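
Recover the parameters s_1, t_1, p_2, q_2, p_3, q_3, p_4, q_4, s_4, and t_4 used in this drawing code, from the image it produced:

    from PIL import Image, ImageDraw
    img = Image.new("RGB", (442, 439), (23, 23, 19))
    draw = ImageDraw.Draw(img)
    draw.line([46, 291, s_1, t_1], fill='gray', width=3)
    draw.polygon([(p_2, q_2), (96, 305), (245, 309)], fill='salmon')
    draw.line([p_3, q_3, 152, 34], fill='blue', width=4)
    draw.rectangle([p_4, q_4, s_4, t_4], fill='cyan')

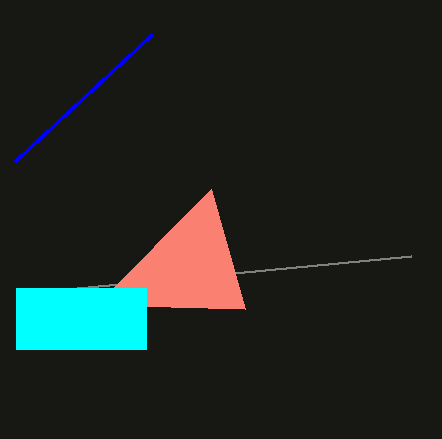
s_1 = 411, t_1 = 256, p_2 = 211, q_2 = 189, p_3 = 15, q_3 = 161, p_4 = 16, q_4 = 288, s_4 = 146, t_4 = 349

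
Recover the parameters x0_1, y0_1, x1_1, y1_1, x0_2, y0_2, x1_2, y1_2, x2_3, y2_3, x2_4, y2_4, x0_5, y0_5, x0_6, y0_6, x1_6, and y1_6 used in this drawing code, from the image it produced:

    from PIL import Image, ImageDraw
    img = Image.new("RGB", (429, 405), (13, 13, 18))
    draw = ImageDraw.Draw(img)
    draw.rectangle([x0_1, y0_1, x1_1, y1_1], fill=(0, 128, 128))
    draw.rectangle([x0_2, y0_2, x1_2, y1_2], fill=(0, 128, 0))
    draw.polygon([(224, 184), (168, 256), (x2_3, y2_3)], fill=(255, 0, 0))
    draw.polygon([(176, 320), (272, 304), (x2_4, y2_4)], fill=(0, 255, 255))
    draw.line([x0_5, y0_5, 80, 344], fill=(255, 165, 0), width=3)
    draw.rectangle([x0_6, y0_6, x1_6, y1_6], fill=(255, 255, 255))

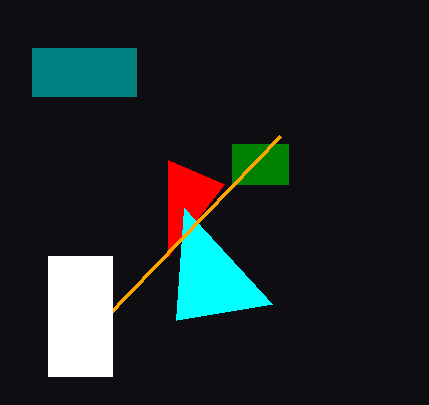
x0_1 = 32
y0_1 = 48
x1_1 = 136
y1_1 = 96
x0_2 = 232
y0_2 = 144
x1_2 = 288
y1_2 = 184
x2_3 = 168
y2_3 = 160
x2_4 = 184
y2_4 = 208
x0_5 = 280
y0_5 = 136
x0_6 = 48
y0_6 = 256
x1_6 = 112
y1_6 = 376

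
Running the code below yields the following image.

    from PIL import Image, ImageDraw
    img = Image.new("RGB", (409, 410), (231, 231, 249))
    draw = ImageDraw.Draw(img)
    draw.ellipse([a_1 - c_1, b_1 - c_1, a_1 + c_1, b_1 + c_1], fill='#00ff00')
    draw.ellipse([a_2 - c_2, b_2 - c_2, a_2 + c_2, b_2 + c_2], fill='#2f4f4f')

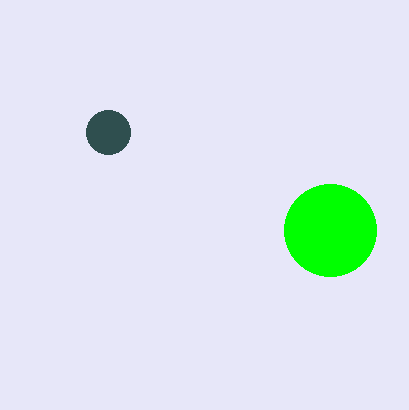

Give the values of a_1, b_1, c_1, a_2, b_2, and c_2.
a_1 = 330; b_1 = 230; c_1 = 46; a_2 = 108; b_2 = 132; c_2 = 22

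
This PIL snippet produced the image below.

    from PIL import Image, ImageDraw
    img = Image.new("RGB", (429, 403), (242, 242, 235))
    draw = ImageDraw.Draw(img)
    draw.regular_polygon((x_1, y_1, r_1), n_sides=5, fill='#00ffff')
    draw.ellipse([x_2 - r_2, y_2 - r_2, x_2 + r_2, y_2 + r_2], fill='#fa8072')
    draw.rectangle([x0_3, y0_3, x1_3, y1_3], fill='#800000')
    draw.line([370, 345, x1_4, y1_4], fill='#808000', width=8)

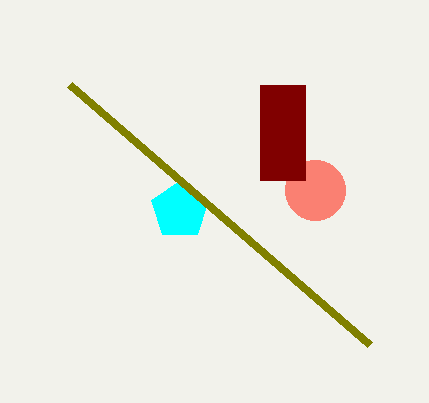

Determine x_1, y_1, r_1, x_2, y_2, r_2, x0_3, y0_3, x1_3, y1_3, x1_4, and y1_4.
x_1 = 180; y_1 = 210; r_1 = 30; x_2 = 315; y_2 = 190; r_2 = 30; x0_3 = 260; y0_3 = 85; x1_3 = 305; y1_3 = 180; x1_4 = 70; y1_4 = 85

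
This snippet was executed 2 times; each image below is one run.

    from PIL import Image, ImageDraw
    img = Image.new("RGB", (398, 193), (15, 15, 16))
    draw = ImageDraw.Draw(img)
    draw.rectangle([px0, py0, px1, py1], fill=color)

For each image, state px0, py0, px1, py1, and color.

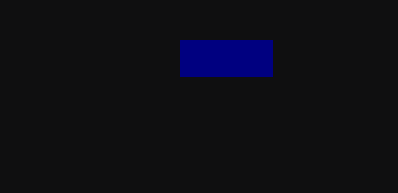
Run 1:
px0 = 180; py0 = 40; px1 = 272; py1 = 76; color = 'navy'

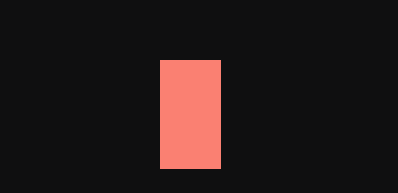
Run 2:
px0 = 160; py0 = 60; px1 = 220; py1 = 168; color = 'salmon'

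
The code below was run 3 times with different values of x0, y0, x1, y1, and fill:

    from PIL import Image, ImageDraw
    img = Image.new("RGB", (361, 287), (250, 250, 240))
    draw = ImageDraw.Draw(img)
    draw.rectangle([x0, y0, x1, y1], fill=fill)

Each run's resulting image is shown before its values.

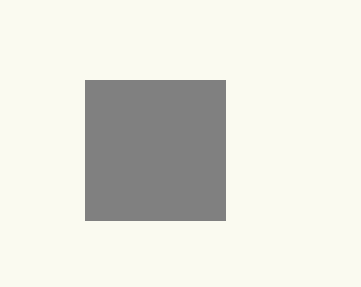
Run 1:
x0 = 85
y0 = 80
x1 = 225
y1 = 220
fill = 'gray'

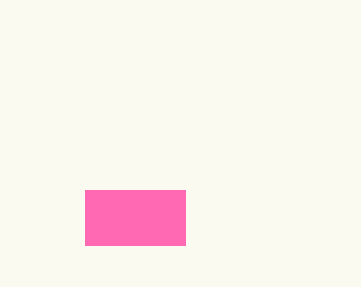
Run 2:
x0 = 85; y0 = 190; x1 = 185; y1 = 245; fill = 'hotpink'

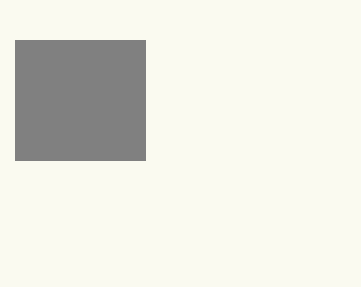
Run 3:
x0 = 15, y0 = 40, x1 = 145, y1 = 160, fill = 'gray'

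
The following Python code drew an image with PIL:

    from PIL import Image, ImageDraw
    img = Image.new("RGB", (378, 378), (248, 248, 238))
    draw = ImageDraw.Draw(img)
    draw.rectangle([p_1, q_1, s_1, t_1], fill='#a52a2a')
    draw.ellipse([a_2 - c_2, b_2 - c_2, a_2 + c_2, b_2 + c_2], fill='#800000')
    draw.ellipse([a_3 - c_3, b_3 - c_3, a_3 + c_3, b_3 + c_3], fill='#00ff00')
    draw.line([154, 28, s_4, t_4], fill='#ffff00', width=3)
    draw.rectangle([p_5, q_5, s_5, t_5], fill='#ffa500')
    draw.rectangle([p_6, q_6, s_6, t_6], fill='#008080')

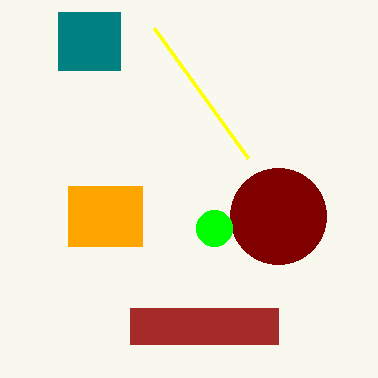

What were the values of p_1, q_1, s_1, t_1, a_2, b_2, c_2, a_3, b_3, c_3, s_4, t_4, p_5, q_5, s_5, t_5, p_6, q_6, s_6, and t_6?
p_1 = 130, q_1 = 308, s_1 = 278, t_1 = 344, a_2 = 278, b_2 = 216, c_2 = 48, a_3 = 214, b_3 = 228, c_3 = 18, s_4 = 248, t_4 = 158, p_5 = 68, q_5 = 186, s_5 = 142, t_5 = 246, p_6 = 58, q_6 = 12, s_6 = 120, t_6 = 70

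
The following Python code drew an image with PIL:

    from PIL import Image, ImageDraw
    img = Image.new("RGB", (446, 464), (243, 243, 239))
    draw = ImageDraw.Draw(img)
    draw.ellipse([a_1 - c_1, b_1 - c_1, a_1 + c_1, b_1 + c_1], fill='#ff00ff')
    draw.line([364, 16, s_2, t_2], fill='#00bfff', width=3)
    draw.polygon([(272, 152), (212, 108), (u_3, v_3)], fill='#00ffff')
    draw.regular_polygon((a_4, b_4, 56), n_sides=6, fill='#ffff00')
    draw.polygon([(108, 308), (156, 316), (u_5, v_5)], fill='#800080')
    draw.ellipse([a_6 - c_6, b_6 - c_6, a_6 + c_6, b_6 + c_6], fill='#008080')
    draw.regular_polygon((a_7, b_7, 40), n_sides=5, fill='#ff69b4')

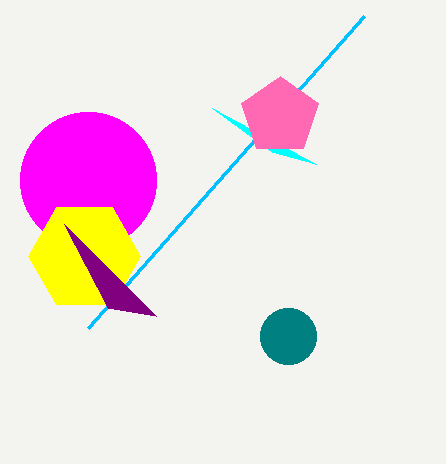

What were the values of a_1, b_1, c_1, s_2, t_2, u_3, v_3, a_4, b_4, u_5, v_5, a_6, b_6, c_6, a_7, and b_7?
a_1 = 88; b_1 = 180; c_1 = 68; s_2 = 88; t_2 = 328; u_3 = 316; v_3 = 164; a_4 = 84; b_4 = 256; u_5 = 64; v_5 = 224; a_6 = 288; b_6 = 336; c_6 = 28; a_7 = 280; b_7 = 116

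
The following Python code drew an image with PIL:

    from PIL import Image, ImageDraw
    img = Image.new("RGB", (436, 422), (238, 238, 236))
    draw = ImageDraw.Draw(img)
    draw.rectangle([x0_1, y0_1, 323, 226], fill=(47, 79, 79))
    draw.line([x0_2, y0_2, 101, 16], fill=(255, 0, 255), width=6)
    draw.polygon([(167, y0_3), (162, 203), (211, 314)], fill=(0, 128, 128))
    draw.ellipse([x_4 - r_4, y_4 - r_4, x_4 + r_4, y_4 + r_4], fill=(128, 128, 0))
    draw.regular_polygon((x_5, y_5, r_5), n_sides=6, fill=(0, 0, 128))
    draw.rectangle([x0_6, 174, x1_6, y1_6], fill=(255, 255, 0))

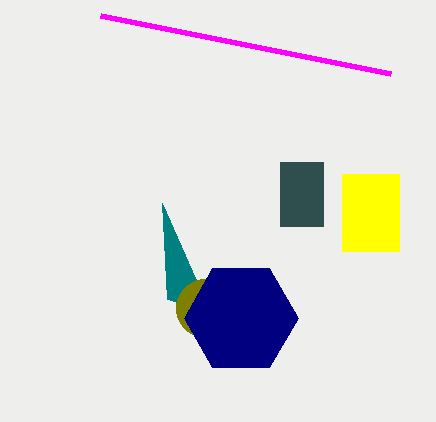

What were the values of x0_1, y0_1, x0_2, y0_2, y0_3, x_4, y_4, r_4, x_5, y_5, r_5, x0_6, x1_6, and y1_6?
x0_1 = 280
y0_1 = 162
x0_2 = 391
y0_2 = 74
y0_3 = 299
x_4 = 205
y_4 = 308
r_4 = 29
x_5 = 241
y_5 = 318
r_5 = 57
x0_6 = 342
x1_6 = 399
y1_6 = 251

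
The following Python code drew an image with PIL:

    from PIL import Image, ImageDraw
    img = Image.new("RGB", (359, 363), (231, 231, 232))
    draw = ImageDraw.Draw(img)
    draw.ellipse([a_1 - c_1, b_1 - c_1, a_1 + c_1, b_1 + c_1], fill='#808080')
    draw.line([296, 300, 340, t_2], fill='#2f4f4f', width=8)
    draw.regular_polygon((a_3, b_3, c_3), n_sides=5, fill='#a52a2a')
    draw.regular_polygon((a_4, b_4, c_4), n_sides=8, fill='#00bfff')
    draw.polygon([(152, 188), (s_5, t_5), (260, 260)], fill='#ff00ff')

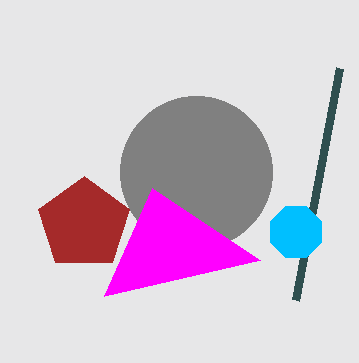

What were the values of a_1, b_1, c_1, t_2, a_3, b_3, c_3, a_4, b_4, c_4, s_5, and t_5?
a_1 = 196
b_1 = 172
c_1 = 76
t_2 = 68
a_3 = 84
b_3 = 224
c_3 = 48
a_4 = 296
b_4 = 232
c_4 = 28
s_5 = 104
t_5 = 296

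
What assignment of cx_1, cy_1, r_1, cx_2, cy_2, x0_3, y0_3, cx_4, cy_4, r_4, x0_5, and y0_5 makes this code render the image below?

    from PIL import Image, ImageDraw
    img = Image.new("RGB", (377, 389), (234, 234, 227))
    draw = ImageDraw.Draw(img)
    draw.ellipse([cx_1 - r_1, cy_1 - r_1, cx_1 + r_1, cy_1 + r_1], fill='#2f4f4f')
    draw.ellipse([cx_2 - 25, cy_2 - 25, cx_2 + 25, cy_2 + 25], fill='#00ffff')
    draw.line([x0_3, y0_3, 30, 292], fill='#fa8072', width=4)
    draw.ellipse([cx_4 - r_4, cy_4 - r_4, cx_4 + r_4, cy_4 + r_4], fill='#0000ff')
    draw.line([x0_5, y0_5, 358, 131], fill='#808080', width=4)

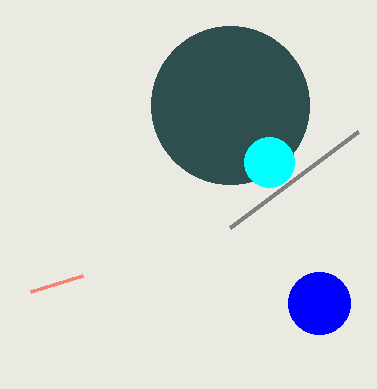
cx_1 = 230, cy_1 = 105, r_1 = 79, cx_2 = 269, cy_2 = 162, x0_3 = 82, y0_3 = 276, cx_4 = 319, cy_4 = 303, r_4 = 31, x0_5 = 230, y0_5 = 227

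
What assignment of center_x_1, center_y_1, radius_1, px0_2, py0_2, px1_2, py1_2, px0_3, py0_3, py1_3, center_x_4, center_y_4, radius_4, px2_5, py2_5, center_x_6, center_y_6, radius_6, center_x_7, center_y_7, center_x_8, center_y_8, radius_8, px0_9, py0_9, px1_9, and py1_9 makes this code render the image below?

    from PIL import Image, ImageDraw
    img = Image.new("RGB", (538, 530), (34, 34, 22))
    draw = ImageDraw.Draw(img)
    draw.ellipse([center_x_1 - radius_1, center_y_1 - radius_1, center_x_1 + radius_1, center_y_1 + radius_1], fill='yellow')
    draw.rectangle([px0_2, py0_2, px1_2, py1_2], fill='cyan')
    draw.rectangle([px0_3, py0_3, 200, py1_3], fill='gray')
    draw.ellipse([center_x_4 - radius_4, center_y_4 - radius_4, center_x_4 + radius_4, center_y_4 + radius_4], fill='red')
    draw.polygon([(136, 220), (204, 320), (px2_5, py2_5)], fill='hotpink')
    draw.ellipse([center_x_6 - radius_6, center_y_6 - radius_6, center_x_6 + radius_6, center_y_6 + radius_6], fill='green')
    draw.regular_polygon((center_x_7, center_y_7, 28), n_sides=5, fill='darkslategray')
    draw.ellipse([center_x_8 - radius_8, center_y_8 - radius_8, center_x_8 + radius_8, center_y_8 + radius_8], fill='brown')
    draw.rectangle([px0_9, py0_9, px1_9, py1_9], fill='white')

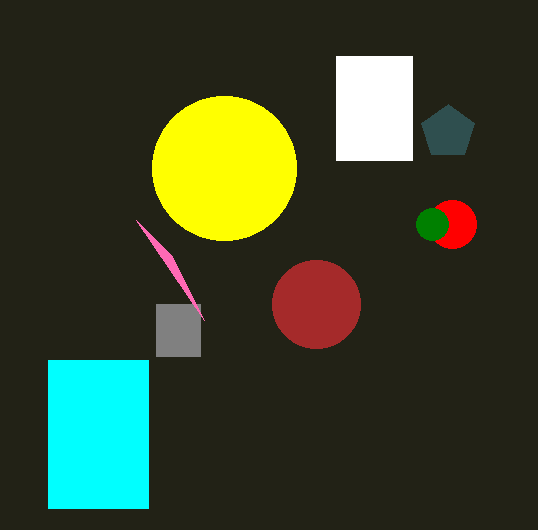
center_x_1 = 224
center_y_1 = 168
radius_1 = 72
px0_2 = 48
py0_2 = 360
px1_2 = 148
py1_2 = 508
px0_3 = 156
py0_3 = 304
py1_3 = 356
center_x_4 = 452
center_y_4 = 224
radius_4 = 24
px2_5 = 172
py2_5 = 256
center_x_6 = 432
center_y_6 = 224
radius_6 = 16
center_x_7 = 448
center_y_7 = 132
center_x_8 = 316
center_y_8 = 304
radius_8 = 44
px0_9 = 336
py0_9 = 56
px1_9 = 412
py1_9 = 160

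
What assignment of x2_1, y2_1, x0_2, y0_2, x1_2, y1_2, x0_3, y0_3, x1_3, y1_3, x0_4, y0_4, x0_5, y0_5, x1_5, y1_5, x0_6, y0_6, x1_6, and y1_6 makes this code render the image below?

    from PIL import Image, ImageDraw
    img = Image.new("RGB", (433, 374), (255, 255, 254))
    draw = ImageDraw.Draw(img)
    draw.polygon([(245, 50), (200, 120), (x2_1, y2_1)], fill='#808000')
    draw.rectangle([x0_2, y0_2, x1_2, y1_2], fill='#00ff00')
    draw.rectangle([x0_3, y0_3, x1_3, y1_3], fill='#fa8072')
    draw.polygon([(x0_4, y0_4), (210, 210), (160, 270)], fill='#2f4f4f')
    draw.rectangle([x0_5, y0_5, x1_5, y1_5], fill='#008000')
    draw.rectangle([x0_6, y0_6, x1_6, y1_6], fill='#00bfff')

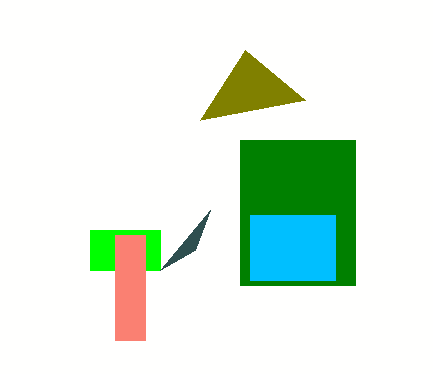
x2_1 = 305; y2_1 = 100; x0_2 = 90; y0_2 = 230; x1_2 = 160; y1_2 = 270; x0_3 = 115; y0_3 = 235; x1_3 = 145; y1_3 = 340; x0_4 = 195; y0_4 = 250; x0_5 = 240; y0_5 = 140; x1_5 = 355; y1_5 = 285; x0_6 = 250; y0_6 = 215; x1_6 = 335; y1_6 = 280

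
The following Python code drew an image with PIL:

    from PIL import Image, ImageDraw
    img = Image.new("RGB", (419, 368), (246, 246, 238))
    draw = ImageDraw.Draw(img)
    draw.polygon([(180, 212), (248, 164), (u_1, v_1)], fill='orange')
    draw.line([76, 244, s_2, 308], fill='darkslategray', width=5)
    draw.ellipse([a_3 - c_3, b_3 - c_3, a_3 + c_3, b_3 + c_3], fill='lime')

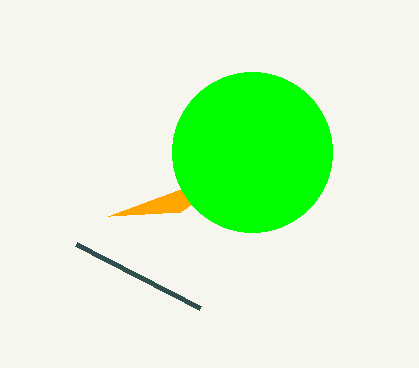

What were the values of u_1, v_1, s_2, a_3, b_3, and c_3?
u_1 = 108; v_1 = 216; s_2 = 200; a_3 = 252; b_3 = 152; c_3 = 80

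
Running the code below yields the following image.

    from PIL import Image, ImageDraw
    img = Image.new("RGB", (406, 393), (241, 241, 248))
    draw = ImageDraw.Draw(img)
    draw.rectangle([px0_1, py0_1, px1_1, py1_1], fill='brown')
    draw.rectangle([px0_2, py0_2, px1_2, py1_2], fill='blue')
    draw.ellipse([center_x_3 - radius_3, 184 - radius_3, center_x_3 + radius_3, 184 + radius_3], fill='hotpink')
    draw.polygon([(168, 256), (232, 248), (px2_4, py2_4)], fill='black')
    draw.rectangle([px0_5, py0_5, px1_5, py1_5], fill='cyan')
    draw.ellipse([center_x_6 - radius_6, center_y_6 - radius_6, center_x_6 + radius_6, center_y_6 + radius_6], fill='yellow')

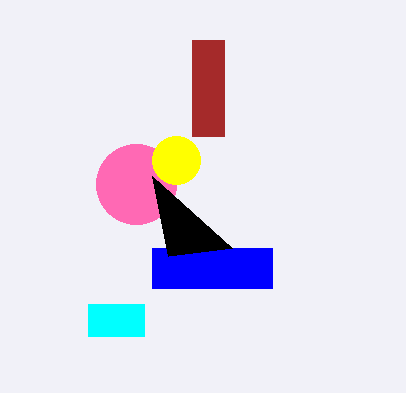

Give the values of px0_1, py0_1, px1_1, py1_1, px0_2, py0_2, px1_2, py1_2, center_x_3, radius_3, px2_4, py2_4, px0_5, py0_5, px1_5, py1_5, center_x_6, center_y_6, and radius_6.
px0_1 = 192; py0_1 = 40; px1_1 = 224; py1_1 = 136; px0_2 = 152; py0_2 = 248; px1_2 = 272; py1_2 = 288; center_x_3 = 136; radius_3 = 40; px2_4 = 152; py2_4 = 176; px0_5 = 88; py0_5 = 304; px1_5 = 144; py1_5 = 336; center_x_6 = 176; center_y_6 = 160; radius_6 = 24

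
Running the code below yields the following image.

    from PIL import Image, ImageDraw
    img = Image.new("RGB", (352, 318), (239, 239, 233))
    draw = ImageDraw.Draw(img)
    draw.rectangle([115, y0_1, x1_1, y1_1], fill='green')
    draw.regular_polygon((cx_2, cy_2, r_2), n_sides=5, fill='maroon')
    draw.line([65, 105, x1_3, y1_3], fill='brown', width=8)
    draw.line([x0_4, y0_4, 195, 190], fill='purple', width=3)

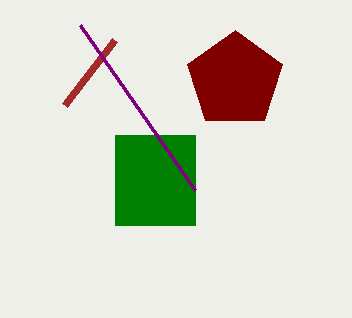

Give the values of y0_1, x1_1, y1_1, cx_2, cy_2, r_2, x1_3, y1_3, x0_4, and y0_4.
y0_1 = 135, x1_1 = 195, y1_1 = 225, cx_2 = 235, cy_2 = 80, r_2 = 50, x1_3 = 115, y1_3 = 40, x0_4 = 80, y0_4 = 25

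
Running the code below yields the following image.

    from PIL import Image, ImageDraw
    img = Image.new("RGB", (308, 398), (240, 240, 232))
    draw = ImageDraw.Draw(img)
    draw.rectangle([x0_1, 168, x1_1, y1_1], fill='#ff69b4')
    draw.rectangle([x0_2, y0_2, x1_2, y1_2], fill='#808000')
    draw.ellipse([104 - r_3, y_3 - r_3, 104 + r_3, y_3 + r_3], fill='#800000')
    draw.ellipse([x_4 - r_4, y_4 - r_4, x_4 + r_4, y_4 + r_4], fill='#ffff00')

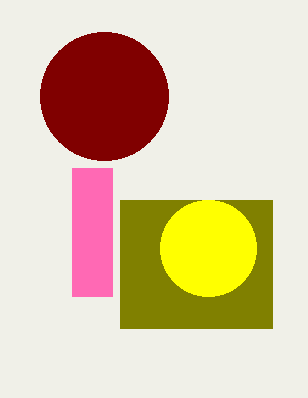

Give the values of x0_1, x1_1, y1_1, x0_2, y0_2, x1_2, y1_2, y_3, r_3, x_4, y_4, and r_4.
x0_1 = 72; x1_1 = 112; y1_1 = 296; x0_2 = 120; y0_2 = 200; x1_2 = 272; y1_2 = 328; y_3 = 96; r_3 = 64; x_4 = 208; y_4 = 248; r_4 = 48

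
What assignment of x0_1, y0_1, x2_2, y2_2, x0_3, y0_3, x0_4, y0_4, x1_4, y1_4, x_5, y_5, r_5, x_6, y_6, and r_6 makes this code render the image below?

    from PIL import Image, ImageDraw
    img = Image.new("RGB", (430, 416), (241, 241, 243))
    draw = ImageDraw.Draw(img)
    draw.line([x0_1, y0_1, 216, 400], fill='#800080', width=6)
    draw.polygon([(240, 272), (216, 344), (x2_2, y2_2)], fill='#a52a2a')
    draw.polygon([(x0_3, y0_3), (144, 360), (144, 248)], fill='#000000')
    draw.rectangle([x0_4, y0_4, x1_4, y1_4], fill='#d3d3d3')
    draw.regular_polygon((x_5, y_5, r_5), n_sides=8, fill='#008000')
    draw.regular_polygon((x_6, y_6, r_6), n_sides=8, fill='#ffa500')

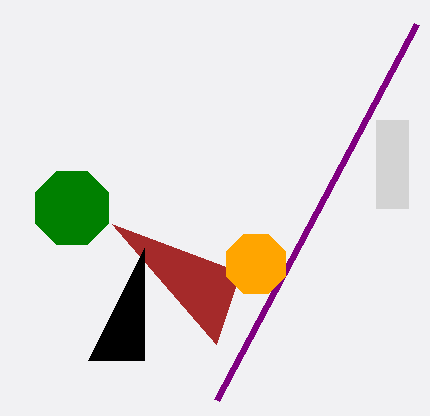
x0_1 = 416, y0_1 = 24, x2_2 = 112, y2_2 = 224, x0_3 = 88, y0_3 = 360, x0_4 = 376, y0_4 = 120, x1_4 = 408, y1_4 = 208, x_5 = 72, y_5 = 208, r_5 = 40, x_6 = 256, y_6 = 264, r_6 = 32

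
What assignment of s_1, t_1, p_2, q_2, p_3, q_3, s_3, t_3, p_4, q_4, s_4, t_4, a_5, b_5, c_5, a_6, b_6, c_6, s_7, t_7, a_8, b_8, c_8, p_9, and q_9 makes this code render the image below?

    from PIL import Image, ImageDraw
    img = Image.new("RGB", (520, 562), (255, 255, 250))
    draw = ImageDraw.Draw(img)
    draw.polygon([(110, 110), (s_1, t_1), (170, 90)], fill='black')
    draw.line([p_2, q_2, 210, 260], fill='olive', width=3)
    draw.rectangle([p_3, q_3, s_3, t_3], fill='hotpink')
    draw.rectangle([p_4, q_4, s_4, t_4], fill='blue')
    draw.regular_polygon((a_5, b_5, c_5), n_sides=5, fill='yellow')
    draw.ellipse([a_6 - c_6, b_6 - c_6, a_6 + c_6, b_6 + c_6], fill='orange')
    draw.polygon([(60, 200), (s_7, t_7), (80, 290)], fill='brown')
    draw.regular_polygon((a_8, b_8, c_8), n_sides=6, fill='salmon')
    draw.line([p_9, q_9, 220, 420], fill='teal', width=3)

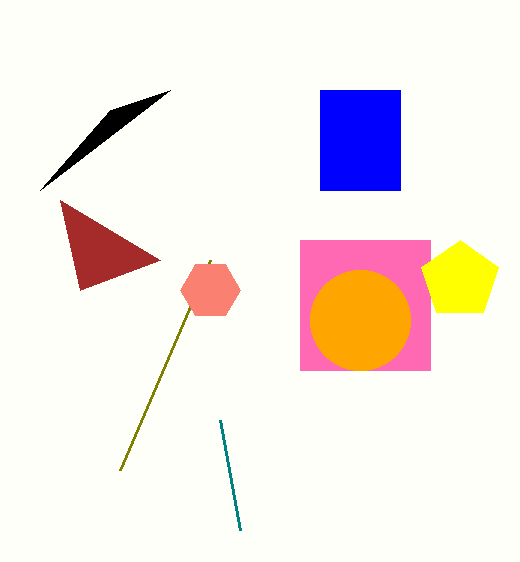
s_1 = 40
t_1 = 190
p_2 = 120
q_2 = 470
p_3 = 300
q_3 = 240
s_3 = 430
t_3 = 370
p_4 = 320
q_4 = 90
s_4 = 400
t_4 = 190
a_5 = 460
b_5 = 280
c_5 = 40
a_6 = 360
b_6 = 320
c_6 = 50
s_7 = 160
t_7 = 260
a_8 = 210
b_8 = 290
c_8 = 30
p_9 = 240
q_9 = 530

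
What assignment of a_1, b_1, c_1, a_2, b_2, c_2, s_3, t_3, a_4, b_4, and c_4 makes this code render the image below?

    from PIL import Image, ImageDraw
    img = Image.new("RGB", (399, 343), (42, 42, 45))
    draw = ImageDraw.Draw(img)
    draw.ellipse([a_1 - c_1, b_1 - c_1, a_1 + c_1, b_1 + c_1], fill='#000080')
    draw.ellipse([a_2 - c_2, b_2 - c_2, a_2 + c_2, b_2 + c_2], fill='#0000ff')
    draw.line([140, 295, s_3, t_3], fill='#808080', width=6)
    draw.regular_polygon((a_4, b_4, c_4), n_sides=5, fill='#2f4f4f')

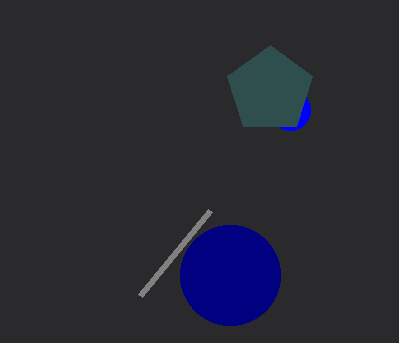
a_1 = 230; b_1 = 275; c_1 = 50; a_2 = 290; b_2 = 110; c_2 = 20; s_3 = 210; t_3 = 210; a_4 = 270; b_4 = 90; c_4 = 45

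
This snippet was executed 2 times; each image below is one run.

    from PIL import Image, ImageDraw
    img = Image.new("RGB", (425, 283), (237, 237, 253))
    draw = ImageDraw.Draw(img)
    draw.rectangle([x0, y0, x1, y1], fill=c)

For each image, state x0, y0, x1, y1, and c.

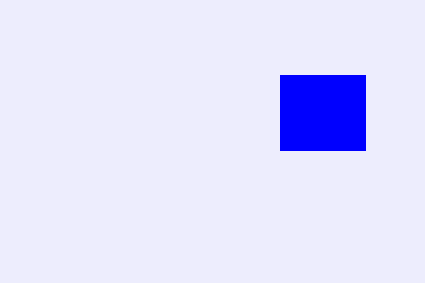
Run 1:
x0 = 280; y0 = 75; x1 = 365; y1 = 150; c = 'blue'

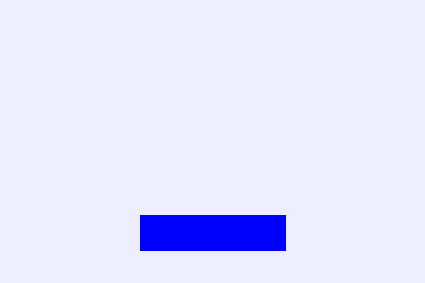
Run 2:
x0 = 140
y0 = 215
x1 = 285
y1 = 250
c = 'blue'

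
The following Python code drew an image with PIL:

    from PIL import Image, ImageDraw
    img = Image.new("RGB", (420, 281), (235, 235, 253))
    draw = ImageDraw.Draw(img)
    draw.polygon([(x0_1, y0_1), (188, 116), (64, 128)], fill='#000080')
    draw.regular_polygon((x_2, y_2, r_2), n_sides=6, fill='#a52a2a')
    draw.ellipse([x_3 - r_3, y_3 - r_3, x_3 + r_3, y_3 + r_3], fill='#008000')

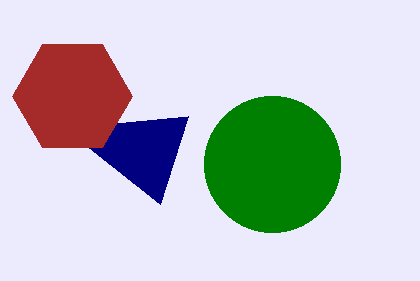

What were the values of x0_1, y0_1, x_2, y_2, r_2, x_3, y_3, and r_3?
x0_1 = 160, y0_1 = 204, x_2 = 72, y_2 = 96, r_2 = 60, x_3 = 272, y_3 = 164, r_3 = 68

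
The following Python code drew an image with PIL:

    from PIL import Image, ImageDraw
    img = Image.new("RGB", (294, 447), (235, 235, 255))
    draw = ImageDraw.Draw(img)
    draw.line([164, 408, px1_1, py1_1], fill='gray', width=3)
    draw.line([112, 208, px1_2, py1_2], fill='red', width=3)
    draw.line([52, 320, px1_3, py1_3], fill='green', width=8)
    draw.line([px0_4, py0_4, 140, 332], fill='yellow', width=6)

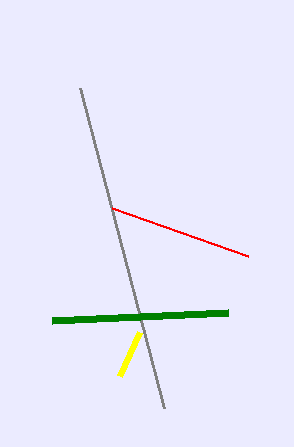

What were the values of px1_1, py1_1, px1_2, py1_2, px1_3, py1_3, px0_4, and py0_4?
px1_1 = 80
py1_1 = 88
px1_2 = 248
py1_2 = 256
px1_3 = 228
py1_3 = 312
px0_4 = 120
py0_4 = 376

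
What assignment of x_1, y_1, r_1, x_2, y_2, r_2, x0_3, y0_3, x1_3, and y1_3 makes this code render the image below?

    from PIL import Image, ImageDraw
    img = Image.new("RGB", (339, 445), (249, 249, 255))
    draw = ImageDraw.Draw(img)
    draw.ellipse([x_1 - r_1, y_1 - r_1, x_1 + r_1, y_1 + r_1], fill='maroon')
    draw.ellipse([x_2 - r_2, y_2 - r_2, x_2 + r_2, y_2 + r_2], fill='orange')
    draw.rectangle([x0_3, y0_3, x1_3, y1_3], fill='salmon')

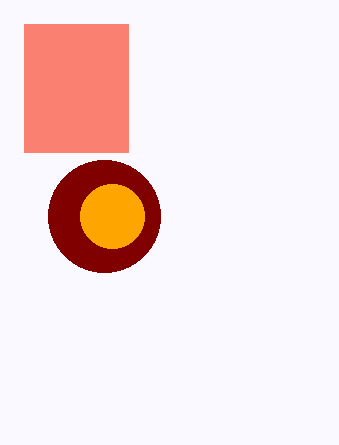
x_1 = 104, y_1 = 216, r_1 = 56, x_2 = 112, y_2 = 216, r_2 = 32, x0_3 = 24, y0_3 = 24, x1_3 = 128, y1_3 = 152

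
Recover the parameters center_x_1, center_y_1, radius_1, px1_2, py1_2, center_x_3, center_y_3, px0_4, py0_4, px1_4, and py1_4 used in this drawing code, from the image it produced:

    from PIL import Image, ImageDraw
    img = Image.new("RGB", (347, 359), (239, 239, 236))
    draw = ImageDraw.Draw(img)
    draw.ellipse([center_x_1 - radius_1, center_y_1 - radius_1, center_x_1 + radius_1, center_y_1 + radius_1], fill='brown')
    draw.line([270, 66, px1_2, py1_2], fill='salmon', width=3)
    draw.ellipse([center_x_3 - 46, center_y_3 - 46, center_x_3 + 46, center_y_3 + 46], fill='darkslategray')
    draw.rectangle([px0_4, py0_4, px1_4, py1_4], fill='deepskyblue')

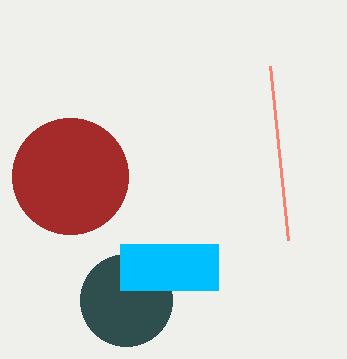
center_x_1 = 70; center_y_1 = 176; radius_1 = 58; px1_2 = 288; py1_2 = 240; center_x_3 = 126; center_y_3 = 300; px0_4 = 120; py0_4 = 244; px1_4 = 218; py1_4 = 290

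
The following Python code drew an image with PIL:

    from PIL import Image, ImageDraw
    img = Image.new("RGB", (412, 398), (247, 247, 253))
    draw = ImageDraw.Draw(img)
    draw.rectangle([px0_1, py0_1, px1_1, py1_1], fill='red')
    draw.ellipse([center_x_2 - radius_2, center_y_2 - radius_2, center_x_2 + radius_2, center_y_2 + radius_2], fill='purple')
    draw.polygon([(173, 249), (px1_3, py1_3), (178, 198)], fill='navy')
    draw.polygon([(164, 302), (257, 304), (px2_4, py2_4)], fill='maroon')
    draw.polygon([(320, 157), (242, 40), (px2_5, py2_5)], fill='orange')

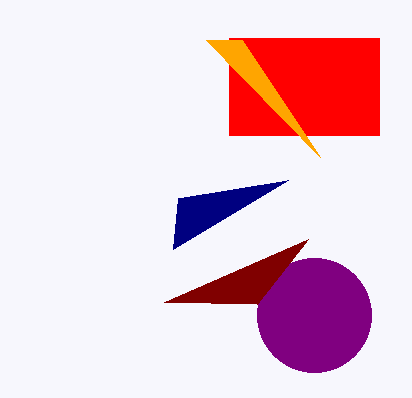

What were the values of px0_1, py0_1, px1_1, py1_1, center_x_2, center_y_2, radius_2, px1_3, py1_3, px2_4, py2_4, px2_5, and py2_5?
px0_1 = 229; py0_1 = 38; px1_1 = 379; py1_1 = 135; center_x_2 = 314; center_y_2 = 315; radius_2 = 57; px1_3 = 288; py1_3 = 180; px2_4 = 308; py2_4 = 239; px2_5 = 206; py2_5 = 40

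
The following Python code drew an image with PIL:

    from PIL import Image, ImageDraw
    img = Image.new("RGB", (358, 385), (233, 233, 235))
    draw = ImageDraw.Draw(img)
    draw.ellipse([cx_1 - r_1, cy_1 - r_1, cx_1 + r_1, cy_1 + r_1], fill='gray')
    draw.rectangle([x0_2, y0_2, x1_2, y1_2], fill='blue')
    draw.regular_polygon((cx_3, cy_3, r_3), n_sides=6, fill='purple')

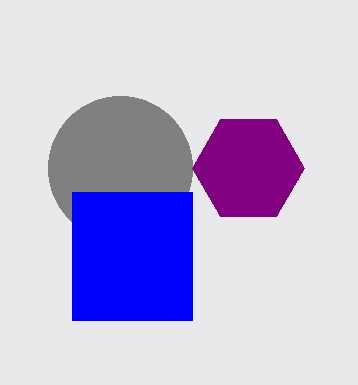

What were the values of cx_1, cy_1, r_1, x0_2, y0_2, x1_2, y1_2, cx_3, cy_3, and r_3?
cx_1 = 120, cy_1 = 168, r_1 = 72, x0_2 = 72, y0_2 = 192, x1_2 = 192, y1_2 = 320, cx_3 = 248, cy_3 = 168, r_3 = 56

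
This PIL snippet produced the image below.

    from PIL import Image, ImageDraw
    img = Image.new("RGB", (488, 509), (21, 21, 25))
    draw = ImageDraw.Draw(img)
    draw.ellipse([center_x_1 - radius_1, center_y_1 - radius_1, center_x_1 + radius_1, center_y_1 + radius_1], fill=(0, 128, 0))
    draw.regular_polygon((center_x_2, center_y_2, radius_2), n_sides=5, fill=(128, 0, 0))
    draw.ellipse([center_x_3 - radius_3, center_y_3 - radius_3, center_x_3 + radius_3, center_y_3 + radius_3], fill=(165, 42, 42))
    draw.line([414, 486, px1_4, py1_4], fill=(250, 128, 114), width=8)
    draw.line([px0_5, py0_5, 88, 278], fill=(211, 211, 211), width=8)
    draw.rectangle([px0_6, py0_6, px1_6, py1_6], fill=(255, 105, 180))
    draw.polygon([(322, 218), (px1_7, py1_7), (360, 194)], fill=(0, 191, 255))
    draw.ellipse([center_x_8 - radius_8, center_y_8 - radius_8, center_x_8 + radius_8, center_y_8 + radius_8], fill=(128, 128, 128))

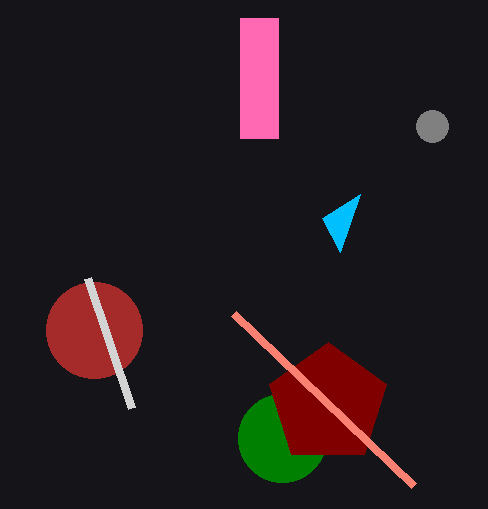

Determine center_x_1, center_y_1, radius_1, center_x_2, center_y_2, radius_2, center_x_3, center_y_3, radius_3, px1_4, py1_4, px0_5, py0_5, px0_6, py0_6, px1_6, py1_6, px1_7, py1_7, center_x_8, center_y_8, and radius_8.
center_x_1 = 282
center_y_1 = 438
radius_1 = 44
center_x_2 = 328
center_y_2 = 404
radius_2 = 62
center_x_3 = 94
center_y_3 = 330
radius_3 = 48
px1_4 = 234
py1_4 = 314
px0_5 = 132
py0_5 = 408
px0_6 = 240
py0_6 = 18
px1_6 = 278
py1_6 = 138
px1_7 = 340
py1_7 = 252
center_x_8 = 432
center_y_8 = 126
radius_8 = 16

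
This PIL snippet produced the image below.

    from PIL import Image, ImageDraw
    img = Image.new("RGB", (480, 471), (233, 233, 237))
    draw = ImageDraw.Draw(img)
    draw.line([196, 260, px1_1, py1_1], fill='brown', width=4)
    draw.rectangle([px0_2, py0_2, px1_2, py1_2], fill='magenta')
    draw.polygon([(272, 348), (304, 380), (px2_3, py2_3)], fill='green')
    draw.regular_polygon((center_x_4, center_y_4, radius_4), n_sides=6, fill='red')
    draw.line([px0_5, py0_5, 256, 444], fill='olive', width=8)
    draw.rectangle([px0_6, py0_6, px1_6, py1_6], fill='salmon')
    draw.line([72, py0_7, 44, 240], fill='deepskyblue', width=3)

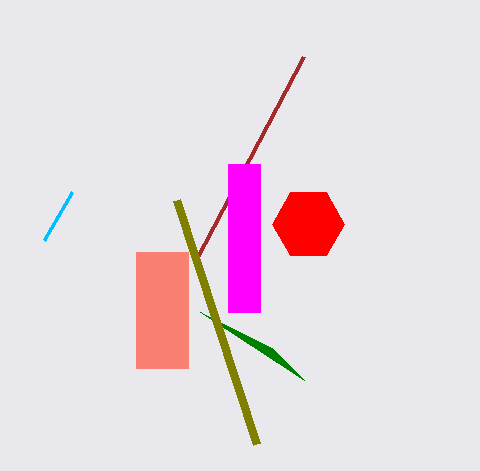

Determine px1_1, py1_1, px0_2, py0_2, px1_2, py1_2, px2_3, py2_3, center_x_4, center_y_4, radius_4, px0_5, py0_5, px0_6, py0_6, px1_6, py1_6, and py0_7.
px1_1 = 304; py1_1 = 56; px0_2 = 228; py0_2 = 164; px1_2 = 260; py1_2 = 312; px2_3 = 200; py2_3 = 312; center_x_4 = 308; center_y_4 = 224; radius_4 = 36; px0_5 = 176; py0_5 = 200; px0_6 = 136; py0_6 = 252; px1_6 = 188; py1_6 = 368; py0_7 = 192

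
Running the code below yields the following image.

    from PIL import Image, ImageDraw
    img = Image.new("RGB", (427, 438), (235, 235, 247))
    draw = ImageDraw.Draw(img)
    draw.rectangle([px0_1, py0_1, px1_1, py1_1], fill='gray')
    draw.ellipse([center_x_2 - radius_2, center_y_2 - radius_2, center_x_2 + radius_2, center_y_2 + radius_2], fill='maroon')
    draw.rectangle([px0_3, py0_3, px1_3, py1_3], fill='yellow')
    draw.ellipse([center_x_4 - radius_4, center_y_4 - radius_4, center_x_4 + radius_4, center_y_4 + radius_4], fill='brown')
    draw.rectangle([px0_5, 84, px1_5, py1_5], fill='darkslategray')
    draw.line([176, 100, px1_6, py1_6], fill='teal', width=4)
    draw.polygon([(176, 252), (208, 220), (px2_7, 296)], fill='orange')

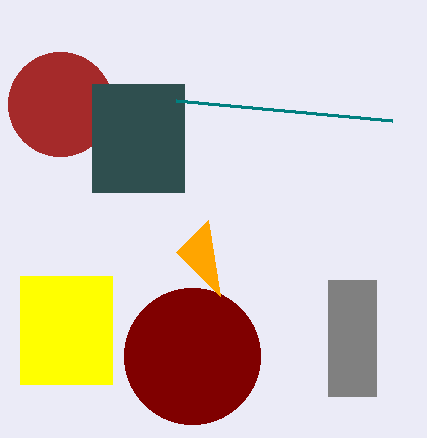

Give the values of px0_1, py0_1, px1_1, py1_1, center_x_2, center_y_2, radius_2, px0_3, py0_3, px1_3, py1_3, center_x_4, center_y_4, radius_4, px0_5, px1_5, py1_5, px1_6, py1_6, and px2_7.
px0_1 = 328
py0_1 = 280
px1_1 = 376
py1_1 = 396
center_x_2 = 192
center_y_2 = 356
radius_2 = 68
px0_3 = 20
py0_3 = 276
px1_3 = 112
py1_3 = 384
center_x_4 = 60
center_y_4 = 104
radius_4 = 52
px0_5 = 92
px1_5 = 184
py1_5 = 192
px1_6 = 392
py1_6 = 120
px2_7 = 220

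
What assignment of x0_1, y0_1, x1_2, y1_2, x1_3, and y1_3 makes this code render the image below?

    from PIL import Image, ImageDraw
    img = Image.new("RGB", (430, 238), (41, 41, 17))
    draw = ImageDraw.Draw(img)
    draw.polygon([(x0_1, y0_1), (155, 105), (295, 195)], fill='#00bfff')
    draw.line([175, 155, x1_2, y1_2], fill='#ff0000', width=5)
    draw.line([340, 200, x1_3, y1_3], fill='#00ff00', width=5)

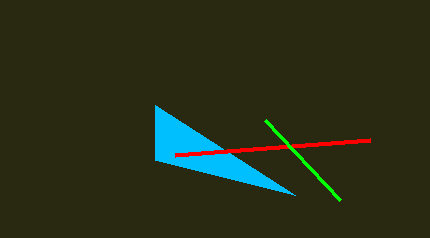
x0_1 = 155; y0_1 = 160; x1_2 = 370; y1_2 = 140; x1_3 = 265; y1_3 = 120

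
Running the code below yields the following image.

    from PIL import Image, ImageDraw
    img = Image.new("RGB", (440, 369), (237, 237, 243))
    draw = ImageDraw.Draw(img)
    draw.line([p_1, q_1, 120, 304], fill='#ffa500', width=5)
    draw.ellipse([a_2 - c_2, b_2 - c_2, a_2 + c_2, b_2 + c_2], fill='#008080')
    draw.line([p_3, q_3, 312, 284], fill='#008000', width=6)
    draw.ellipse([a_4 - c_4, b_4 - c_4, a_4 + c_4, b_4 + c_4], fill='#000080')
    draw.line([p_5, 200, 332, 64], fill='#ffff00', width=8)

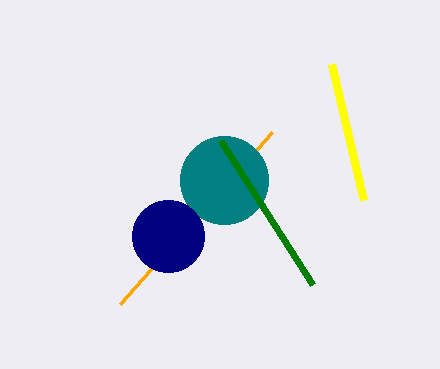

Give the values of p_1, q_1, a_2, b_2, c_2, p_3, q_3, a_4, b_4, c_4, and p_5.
p_1 = 272
q_1 = 132
a_2 = 224
b_2 = 180
c_2 = 44
p_3 = 220
q_3 = 140
a_4 = 168
b_4 = 236
c_4 = 36
p_5 = 364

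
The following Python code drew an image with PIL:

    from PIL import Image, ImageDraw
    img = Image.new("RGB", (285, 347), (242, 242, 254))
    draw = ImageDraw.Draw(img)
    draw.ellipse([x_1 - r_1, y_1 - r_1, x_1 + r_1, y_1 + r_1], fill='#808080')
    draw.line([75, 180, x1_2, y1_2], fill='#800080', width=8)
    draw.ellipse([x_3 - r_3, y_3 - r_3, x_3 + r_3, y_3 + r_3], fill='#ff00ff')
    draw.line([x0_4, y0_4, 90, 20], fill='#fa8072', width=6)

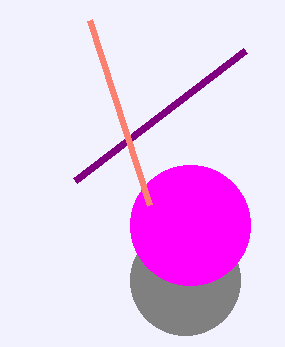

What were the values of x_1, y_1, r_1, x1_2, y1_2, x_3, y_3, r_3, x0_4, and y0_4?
x_1 = 185
y_1 = 280
r_1 = 55
x1_2 = 245
y1_2 = 50
x_3 = 190
y_3 = 225
r_3 = 60
x0_4 = 150
y0_4 = 205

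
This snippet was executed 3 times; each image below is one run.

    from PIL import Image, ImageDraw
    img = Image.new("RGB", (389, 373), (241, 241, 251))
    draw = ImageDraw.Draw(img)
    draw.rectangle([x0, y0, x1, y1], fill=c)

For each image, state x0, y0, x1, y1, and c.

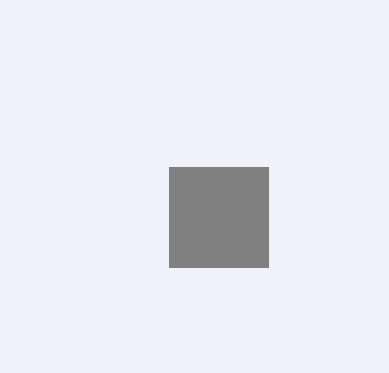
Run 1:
x0 = 169; y0 = 167; x1 = 268; y1 = 267; c = 'gray'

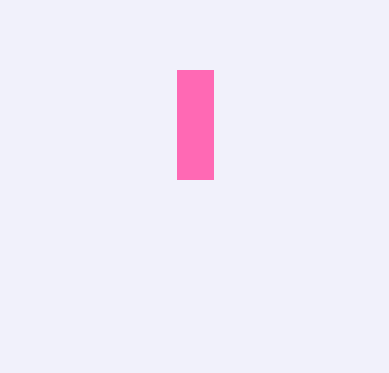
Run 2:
x0 = 177
y0 = 70
x1 = 213
y1 = 179
c = 'hotpink'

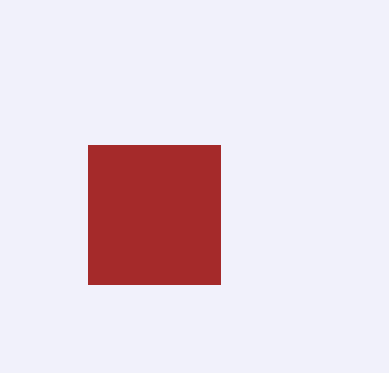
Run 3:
x0 = 88, y0 = 145, x1 = 220, y1 = 284, c = 'brown'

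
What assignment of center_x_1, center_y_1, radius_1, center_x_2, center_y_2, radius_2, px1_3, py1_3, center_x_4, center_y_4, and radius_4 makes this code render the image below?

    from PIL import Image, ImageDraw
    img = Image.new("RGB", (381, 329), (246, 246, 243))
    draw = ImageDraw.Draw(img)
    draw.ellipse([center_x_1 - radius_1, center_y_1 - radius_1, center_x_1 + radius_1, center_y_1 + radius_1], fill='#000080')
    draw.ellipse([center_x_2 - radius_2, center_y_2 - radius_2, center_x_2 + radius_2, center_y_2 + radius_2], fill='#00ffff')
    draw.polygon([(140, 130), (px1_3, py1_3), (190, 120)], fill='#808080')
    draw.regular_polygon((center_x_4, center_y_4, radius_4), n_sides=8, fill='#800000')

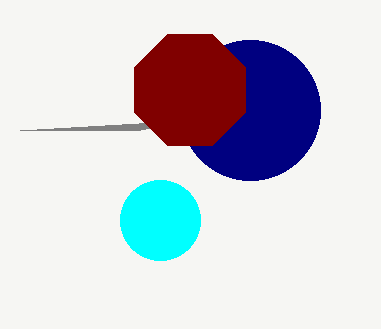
center_x_1 = 250, center_y_1 = 110, radius_1 = 70, center_x_2 = 160, center_y_2 = 220, radius_2 = 40, px1_3 = 20, py1_3 = 130, center_x_4 = 190, center_y_4 = 90, radius_4 = 60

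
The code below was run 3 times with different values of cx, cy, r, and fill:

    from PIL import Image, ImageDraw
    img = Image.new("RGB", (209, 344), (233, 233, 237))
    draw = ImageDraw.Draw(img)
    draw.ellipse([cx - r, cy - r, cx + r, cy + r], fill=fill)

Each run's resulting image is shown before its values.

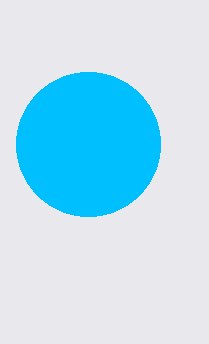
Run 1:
cx = 88, cy = 144, r = 72, fill = 'deepskyblue'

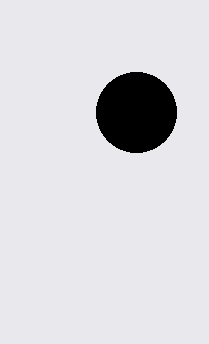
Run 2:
cx = 136, cy = 112, r = 40, fill = 'black'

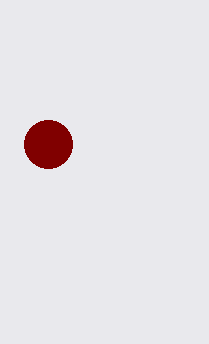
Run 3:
cx = 48, cy = 144, r = 24, fill = 'maroon'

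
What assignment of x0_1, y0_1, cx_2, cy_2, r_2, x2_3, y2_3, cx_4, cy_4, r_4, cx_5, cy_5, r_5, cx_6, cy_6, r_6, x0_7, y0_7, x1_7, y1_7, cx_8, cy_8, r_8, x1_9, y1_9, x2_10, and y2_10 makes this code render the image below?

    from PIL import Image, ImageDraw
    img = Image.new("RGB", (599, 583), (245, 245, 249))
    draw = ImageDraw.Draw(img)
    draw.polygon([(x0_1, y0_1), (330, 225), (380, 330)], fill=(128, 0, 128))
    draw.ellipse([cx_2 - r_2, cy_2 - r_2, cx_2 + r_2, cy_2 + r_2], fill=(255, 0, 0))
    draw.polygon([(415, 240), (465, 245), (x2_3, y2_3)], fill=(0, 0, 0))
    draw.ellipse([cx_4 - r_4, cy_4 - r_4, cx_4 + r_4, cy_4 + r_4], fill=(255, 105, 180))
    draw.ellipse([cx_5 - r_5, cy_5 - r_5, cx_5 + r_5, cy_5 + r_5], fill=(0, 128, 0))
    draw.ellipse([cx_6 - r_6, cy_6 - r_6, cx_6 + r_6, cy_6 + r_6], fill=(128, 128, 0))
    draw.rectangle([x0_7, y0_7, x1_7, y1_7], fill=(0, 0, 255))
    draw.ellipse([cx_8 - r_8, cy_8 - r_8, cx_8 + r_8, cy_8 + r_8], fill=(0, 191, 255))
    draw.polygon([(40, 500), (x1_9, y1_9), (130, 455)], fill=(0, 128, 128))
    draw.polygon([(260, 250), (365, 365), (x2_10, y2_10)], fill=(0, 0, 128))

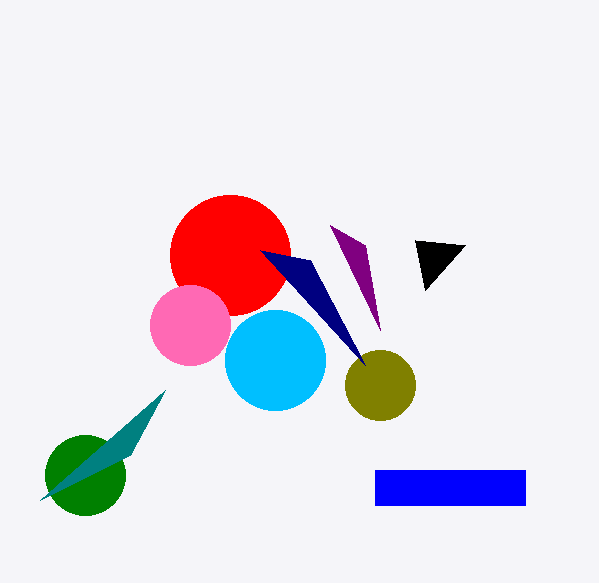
x0_1 = 365
y0_1 = 245
cx_2 = 230
cy_2 = 255
r_2 = 60
x2_3 = 425
y2_3 = 290
cx_4 = 190
cy_4 = 325
r_4 = 40
cx_5 = 85
cy_5 = 475
r_5 = 40
cx_6 = 380
cy_6 = 385
r_6 = 35
x0_7 = 375
y0_7 = 470
x1_7 = 525
y1_7 = 505
cx_8 = 275
cy_8 = 360
r_8 = 50
x1_9 = 165
y1_9 = 390
x2_10 = 310
y2_10 = 260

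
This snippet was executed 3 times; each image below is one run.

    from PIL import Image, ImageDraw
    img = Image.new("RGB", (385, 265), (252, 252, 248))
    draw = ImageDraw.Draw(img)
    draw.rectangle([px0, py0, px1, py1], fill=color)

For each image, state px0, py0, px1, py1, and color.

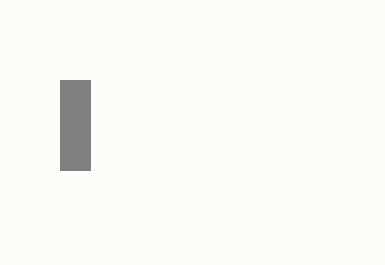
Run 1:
px0 = 60, py0 = 80, px1 = 90, py1 = 170, color = 'gray'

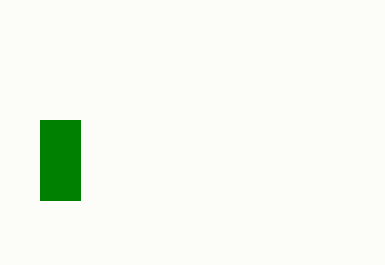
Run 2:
px0 = 40, py0 = 120, px1 = 80, py1 = 200, color = 'green'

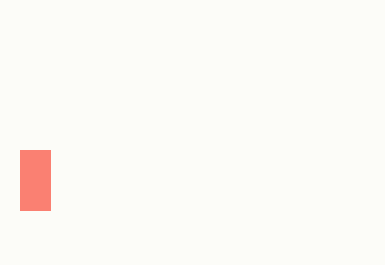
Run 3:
px0 = 20, py0 = 150, px1 = 50, py1 = 210, color = 'salmon'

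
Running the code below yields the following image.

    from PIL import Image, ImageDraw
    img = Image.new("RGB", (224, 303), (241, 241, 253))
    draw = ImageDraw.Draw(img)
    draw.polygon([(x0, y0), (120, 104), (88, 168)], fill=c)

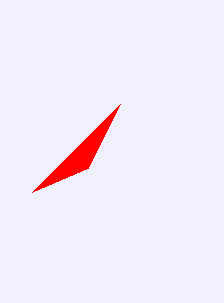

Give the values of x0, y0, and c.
x0 = 32
y0 = 192
c = 'red'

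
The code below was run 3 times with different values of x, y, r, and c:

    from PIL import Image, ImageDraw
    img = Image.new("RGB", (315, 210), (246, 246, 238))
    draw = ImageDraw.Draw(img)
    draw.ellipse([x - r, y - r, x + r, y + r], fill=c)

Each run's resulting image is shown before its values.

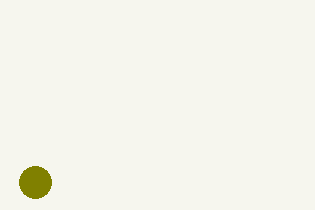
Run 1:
x = 35; y = 182; r = 16; c = 'olive'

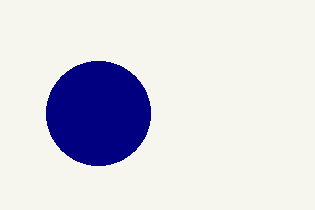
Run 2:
x = 98, y = 113, r = 52, c = 'navy'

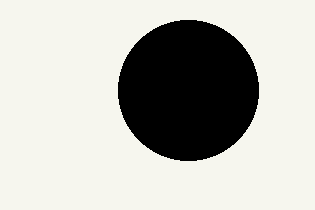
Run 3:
x = 188, y = 90, r = 70, c = 'black'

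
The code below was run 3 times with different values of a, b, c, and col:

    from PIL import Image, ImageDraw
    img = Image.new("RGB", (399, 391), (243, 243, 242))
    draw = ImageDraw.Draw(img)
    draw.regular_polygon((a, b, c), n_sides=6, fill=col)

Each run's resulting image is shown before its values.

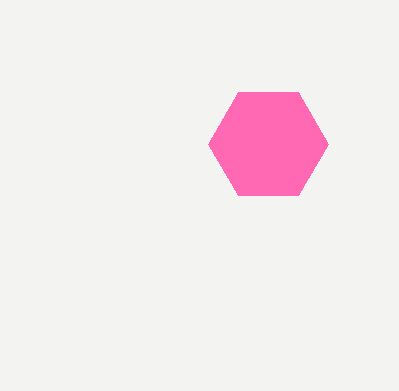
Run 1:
a = 268; b = 144; c = 60; col = 'hotpink'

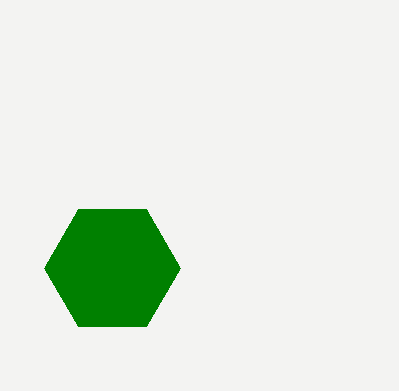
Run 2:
a = 112, b = 268, c = 68, col = 'green'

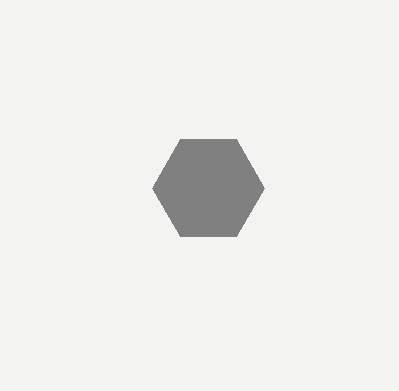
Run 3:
a = 208
b = 188
c = 56
col = 'gray'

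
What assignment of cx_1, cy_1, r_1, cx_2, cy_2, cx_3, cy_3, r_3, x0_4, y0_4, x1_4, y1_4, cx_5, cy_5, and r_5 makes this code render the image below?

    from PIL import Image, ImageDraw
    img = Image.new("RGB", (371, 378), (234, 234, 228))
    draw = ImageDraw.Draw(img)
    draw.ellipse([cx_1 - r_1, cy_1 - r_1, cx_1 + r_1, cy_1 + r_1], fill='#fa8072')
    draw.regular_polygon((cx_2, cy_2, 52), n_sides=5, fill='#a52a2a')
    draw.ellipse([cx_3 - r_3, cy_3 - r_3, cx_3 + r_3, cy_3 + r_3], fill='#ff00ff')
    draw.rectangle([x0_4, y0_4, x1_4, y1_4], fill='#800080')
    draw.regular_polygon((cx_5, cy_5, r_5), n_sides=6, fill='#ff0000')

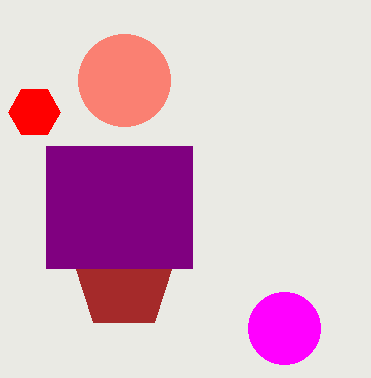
cx_1 = 124, cy_1 = 80, r_1 = 46, cx_2 = 124, cy_2 = 280, cx_3 = 284, cy_3 = 328, r_3 = 36, x0_4 = 46, y0_4 = 146, x1_4 = 192, y1_4 = 268, cx_5 = 34, cy_5 = 112, r_5 = 26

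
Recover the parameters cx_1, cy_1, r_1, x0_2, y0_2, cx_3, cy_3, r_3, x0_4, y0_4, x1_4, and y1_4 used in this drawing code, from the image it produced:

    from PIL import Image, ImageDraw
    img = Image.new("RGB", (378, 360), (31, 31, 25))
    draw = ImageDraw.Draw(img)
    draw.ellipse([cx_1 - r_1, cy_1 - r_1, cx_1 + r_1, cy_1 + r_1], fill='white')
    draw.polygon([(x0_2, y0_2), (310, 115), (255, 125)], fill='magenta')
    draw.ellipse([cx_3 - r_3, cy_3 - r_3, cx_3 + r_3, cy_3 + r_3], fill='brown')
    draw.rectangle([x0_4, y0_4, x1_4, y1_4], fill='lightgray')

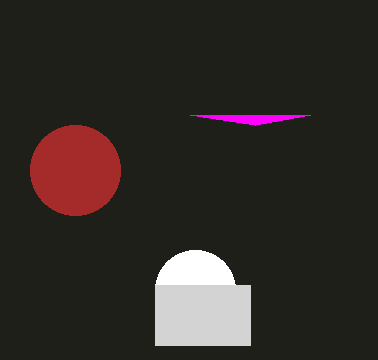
cx_1 = 195, cy_1 = 290, r_1 = 40, x0_2 = 190, y0_2 = 115, cx_3 = 75, cy_3 = 170, r_3 = 45, x0_4 = 155, y0_4 = 285, x1_4 = 250, y1_4 = 345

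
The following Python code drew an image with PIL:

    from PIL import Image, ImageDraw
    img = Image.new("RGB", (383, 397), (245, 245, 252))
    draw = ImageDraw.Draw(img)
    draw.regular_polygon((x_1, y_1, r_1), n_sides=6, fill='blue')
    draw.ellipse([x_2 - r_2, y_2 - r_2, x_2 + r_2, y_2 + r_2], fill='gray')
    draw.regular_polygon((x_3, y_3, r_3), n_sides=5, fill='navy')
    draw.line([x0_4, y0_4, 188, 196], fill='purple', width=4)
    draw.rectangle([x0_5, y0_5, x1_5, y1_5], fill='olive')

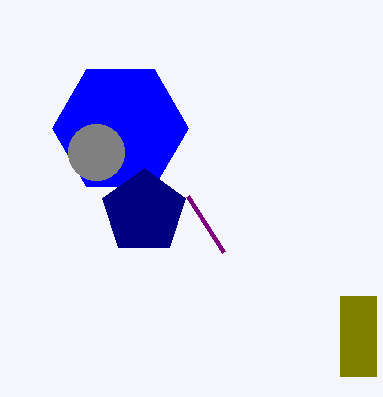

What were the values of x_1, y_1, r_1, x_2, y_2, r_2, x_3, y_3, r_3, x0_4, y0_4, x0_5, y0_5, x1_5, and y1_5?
x_1 = 120; y_1 = 128; r_1 = 68; x_2 = 96; y_2 = 152; r_2 = 28; x_3 = 144; y_3 = 212; r_3 = 44; x0_4 = 224; y0_4 = 252; x0_5 = 340; y0_5 = 296; x1_5 = 376; y1_5 = 376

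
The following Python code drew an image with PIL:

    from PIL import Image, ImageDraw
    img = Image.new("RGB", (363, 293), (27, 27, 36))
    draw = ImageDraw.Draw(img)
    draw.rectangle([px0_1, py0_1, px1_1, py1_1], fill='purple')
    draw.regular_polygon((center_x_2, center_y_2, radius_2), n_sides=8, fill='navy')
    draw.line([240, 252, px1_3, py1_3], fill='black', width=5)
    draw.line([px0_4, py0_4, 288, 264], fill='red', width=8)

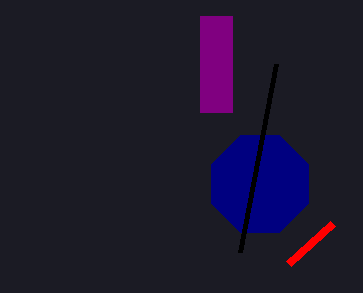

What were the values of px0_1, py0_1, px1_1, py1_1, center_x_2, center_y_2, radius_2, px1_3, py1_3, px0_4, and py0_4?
px0_1 = 200, py0_1 = 16, px1_1 = 232, py1_1 = 112, center_x_2 = 260, center_y_2 = 184, radius_2 = 52, px1_3 = 276, py1_3 = 64, px0_4 = 332, py0_4 = 224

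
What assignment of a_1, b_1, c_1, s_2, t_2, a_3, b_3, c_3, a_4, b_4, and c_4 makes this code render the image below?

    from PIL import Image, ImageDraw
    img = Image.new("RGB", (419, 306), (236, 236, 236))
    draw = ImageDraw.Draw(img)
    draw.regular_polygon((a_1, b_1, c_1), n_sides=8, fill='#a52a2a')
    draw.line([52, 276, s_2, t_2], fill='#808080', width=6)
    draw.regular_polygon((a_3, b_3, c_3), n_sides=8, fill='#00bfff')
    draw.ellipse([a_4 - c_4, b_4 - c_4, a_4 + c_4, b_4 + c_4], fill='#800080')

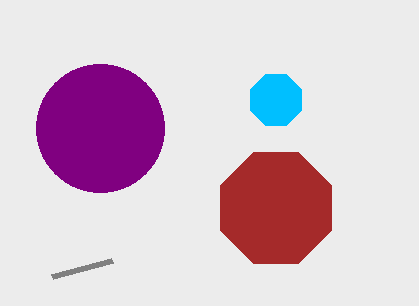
a_1 = 276, b_1 = 208, c_1 = 60, s_2 = 112, t_2 = 260, a_3 = 276, b_3 = 100, c_3 = 28, a_4 = 100, b_4 = 128, c_4 = 64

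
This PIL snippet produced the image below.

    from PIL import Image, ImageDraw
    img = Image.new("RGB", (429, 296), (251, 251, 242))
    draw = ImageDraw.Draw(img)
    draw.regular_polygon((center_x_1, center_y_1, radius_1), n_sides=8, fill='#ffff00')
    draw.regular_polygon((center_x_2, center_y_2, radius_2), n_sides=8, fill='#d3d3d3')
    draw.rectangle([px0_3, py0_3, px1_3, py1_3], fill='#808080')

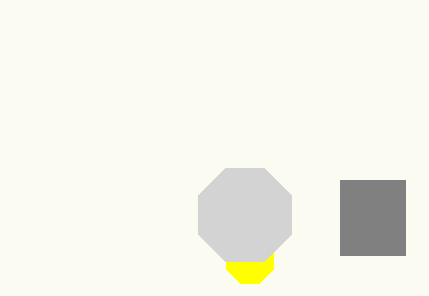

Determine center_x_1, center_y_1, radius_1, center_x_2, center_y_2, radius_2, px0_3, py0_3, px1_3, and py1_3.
center_x_1 = 250
center_y_1 = 260
radius_1 = 25
center_x_2 = 245
center_y_2 = 215
radius_2 = 50
px0_3 = 340
py0_3 = 180
px1_3 = 405
py1_3 = 255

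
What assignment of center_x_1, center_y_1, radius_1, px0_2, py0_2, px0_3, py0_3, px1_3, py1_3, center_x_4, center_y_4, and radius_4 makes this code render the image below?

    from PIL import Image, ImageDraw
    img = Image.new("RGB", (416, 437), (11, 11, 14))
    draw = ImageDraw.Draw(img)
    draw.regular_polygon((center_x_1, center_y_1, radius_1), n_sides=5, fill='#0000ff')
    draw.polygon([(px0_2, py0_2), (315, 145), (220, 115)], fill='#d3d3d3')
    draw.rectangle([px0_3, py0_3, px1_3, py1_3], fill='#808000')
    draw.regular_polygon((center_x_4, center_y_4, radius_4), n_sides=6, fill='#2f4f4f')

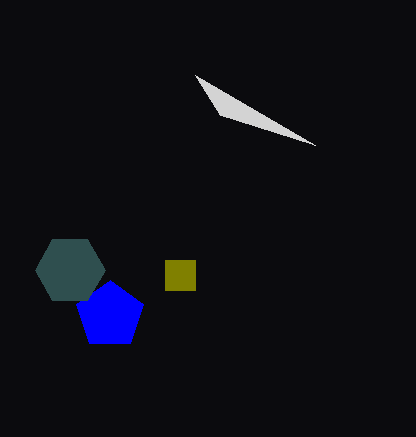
center_x_1 = 110; center_y_1 = 315; radius_1 = 35; px0_2 = 195; py0_2 = 75; px0_3 = 165; py0_3 = 260; px1_3 = 195; py1_3 = 290; center_x_4 = 70; center_y_4 = 270; radius_4 = 35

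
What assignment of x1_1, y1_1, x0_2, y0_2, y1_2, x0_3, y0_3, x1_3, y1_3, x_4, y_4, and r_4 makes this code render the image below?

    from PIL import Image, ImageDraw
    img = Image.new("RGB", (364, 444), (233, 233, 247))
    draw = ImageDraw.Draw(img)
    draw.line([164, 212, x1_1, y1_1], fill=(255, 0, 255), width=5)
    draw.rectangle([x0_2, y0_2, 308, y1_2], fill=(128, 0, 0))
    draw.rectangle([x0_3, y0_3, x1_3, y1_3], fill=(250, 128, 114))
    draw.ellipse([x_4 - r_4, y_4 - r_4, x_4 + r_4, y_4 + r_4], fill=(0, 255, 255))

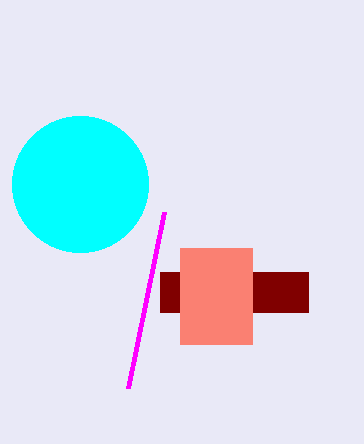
x1_1 = 128
y1_1 = 388
x0_2 = 160
y0_2 = 272
y1_2 = 312
x0_3 = 180
y0_3 = 248
x1_3 = 252
y1_3 = 344
x_4 = 80
y_4 = 184
r_4 = 68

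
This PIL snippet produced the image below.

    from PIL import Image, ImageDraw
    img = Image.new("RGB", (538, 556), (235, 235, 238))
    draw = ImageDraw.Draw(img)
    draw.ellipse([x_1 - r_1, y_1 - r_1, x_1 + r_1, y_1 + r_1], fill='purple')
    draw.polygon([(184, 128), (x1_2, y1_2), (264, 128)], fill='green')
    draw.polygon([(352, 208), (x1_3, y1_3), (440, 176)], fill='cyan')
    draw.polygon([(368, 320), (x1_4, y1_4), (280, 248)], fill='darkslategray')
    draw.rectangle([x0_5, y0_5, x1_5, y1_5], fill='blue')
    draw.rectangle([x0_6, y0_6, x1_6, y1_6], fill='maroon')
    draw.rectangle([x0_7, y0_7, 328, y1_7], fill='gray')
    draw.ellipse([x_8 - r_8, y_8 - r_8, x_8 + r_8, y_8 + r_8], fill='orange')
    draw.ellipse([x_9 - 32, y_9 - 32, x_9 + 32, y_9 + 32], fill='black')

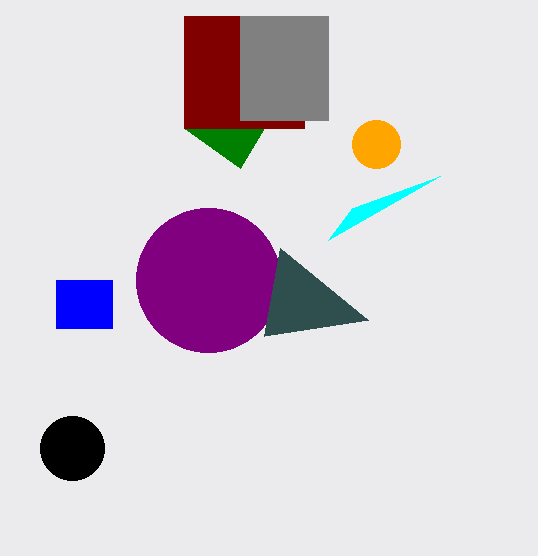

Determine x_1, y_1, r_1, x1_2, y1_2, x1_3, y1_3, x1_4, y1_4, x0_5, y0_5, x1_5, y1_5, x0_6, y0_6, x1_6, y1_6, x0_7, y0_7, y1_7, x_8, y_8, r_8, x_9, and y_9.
x_1 = 208
y_1 = 280
r_1 = 72
x1_2 = 240
y1_2 = 168
x1_3 = 328
y1_3 = 240
x1_4 = 264
y1_4 = 336
x0_5 = 56
y0_5 = 280
x1_5 = 112
y1_5 = 328
x0_6 = 184
y0_6 = 16
x1_6 = 304
y1_6 = 128
x0_7 = 240
y0_7 = 16
y1_7 = 120
x_8 = 376
y_8 = 144
r_8 = 24
x_9 = 72
y_9 = 448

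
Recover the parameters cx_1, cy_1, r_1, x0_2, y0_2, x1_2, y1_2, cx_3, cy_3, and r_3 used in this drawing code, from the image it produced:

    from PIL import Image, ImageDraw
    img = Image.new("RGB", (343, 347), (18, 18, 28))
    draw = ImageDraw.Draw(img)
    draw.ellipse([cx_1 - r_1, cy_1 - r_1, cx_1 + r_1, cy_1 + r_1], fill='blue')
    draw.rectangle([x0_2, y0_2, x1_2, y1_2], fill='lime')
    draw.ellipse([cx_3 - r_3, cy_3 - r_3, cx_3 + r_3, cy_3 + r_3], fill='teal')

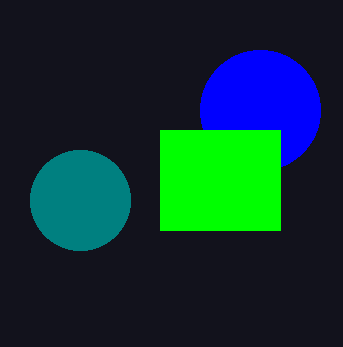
cx_1 = 260, cy_1 = 110, r_1 = 60, x0_2 = 160, y0_2 = 130, x1_2 = 280, y1_2 = 230, cx_3 = 80, cy_3 = 200, r_3 = 50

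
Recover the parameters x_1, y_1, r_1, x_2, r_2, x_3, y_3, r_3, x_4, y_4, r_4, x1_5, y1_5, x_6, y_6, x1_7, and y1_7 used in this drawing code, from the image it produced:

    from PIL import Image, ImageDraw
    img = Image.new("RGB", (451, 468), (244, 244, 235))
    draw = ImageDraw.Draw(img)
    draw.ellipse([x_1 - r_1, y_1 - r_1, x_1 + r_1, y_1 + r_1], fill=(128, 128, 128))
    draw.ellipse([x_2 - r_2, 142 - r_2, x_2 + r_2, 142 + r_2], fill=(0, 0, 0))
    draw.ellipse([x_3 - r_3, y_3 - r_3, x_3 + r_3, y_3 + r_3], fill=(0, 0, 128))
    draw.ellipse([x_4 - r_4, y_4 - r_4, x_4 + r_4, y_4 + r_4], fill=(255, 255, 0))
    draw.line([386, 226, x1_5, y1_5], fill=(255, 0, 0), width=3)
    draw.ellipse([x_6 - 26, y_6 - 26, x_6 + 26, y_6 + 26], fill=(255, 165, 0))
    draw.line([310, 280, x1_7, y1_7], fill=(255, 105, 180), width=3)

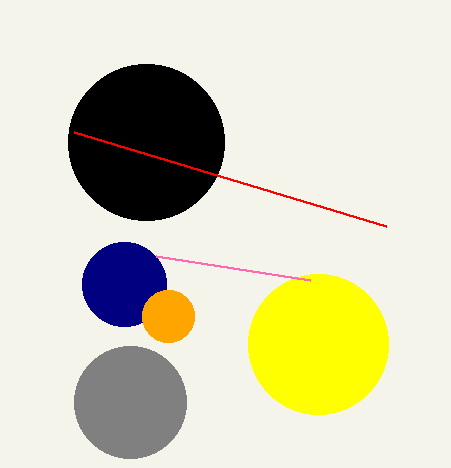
x_1 = 130
y_1 = 402
r_1 = 56
x_2 = 146
r_2 = 78
x_3 = 124
y_3 = 284
r_3 = 42
x_4 = 318
y_4 = 344
r_4 = 70
x1_5 = 74
y1_5 = 132
x_6 = 168
y_6 = 316
x1_7 = 156
y1_7 = 256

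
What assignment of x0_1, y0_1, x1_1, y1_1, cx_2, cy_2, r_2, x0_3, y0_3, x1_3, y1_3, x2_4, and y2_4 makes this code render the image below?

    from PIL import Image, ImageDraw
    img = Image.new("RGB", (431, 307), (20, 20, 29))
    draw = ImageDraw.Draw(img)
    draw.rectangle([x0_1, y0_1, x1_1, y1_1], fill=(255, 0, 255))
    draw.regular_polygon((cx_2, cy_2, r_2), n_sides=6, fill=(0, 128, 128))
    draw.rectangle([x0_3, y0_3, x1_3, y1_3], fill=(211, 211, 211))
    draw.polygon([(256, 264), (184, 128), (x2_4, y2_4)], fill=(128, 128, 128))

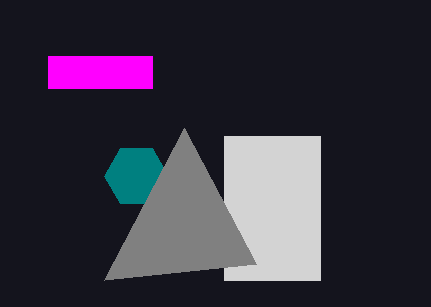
x0_1 = 48, y0_1 = 56, x1_1 = 152, y1_1 = 88, cx_2 = 136, cy_2 = 176, r_2 = 32, x0_3 = 224, y0_3 = 136, x1_3 = 320, y1_3 = 280, x2_4 = 104, y2_4 = 280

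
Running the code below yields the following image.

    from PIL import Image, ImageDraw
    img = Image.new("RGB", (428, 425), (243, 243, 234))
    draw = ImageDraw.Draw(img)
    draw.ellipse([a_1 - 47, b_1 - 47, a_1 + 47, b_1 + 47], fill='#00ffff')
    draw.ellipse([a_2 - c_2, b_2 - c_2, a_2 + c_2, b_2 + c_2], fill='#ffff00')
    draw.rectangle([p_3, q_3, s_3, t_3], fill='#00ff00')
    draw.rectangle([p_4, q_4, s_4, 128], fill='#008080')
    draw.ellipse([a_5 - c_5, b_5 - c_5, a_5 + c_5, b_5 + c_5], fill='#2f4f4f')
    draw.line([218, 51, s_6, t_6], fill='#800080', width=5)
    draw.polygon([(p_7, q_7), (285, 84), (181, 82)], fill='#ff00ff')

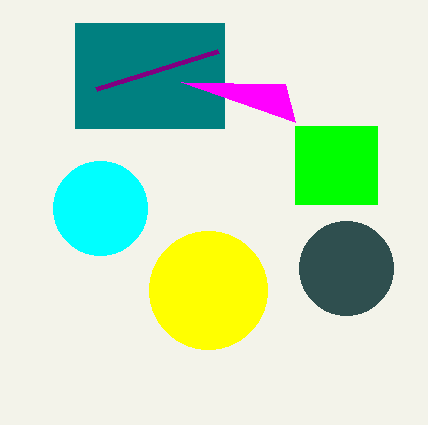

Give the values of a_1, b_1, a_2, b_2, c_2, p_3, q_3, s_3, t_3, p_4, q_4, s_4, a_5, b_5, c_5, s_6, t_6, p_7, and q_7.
a_1 = 100; b_1 = 208; a_2 = 208; b_2 = 290; c_2 = 59; p_3 = 295; q_3 = 126; s_3 = 377; t_3 = 204; p_4 = 75; q_4 = 23; s_4 = 224; a_5 = 346; b_5 = 268; c_5 = 47; s_6 = 96; t_6 = 89; p_7 = 295; q_7 = 122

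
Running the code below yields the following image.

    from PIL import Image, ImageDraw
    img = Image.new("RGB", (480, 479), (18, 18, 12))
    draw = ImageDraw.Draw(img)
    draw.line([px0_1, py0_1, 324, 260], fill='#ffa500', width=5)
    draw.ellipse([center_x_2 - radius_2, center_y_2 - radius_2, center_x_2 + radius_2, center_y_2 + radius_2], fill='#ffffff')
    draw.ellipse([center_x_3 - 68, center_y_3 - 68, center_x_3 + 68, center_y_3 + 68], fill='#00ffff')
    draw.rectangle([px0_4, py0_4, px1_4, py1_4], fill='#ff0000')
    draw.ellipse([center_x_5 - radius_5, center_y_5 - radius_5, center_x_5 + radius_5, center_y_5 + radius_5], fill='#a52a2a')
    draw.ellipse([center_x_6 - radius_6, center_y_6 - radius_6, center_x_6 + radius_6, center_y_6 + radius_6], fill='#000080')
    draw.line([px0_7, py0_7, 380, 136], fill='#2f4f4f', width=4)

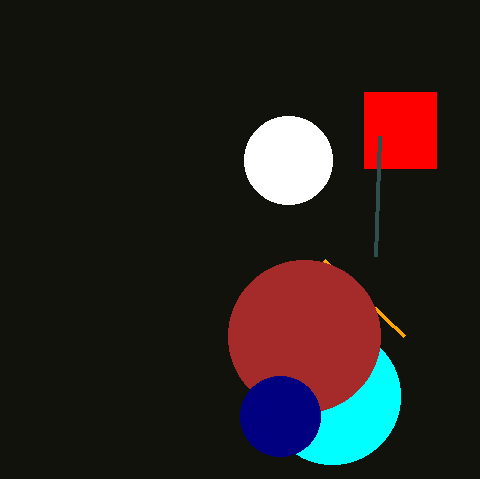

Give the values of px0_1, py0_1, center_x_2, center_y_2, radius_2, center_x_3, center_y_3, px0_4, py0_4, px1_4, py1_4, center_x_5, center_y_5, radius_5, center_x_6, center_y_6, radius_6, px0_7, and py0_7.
px0_1 = 404
py0_1 = 336
center_x_2 = 288
center_y_2 = 160
radius_2 = 44
center_x_3 = 332
center_y_3 = 396
px0_4 = 364
py0_4 = 92
px1_4 = 436
py1_4 = 168
center_x_5 = 304
center_y_5 = 336
radius_5 = 76
center_x_6 = 280
center_y_6 = 416
radius_6 = 40
px0_7 = 376
py0_7 = 256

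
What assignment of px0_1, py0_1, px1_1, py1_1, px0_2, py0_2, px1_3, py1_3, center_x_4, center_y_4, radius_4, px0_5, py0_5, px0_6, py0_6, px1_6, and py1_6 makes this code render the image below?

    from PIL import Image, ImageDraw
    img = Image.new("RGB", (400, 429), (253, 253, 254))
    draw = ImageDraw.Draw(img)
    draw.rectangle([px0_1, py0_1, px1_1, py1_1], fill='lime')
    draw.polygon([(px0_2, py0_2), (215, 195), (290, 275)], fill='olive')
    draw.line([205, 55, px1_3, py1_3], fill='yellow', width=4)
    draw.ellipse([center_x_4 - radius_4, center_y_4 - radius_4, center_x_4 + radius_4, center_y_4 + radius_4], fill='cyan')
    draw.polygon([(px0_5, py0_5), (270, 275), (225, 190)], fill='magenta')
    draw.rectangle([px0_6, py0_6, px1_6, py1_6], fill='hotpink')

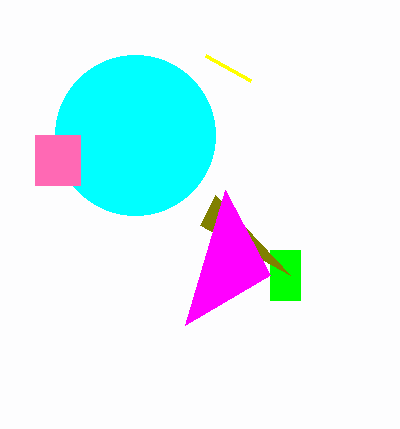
px0_1 = 270; py0_1 = 250; px1_1 = 300; py1_1 = 300; px0_2 = 200; py0_2 = 225; px1_3 = 250; py1_3 = 80; center_x_4 = 135; center_y_4 = 135; radius_4 = 80; px0_5 = 185; py0_5 = 325; px0_6 = 35; py0_6 = 135; px1_6 = 80; py1_6 = 185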